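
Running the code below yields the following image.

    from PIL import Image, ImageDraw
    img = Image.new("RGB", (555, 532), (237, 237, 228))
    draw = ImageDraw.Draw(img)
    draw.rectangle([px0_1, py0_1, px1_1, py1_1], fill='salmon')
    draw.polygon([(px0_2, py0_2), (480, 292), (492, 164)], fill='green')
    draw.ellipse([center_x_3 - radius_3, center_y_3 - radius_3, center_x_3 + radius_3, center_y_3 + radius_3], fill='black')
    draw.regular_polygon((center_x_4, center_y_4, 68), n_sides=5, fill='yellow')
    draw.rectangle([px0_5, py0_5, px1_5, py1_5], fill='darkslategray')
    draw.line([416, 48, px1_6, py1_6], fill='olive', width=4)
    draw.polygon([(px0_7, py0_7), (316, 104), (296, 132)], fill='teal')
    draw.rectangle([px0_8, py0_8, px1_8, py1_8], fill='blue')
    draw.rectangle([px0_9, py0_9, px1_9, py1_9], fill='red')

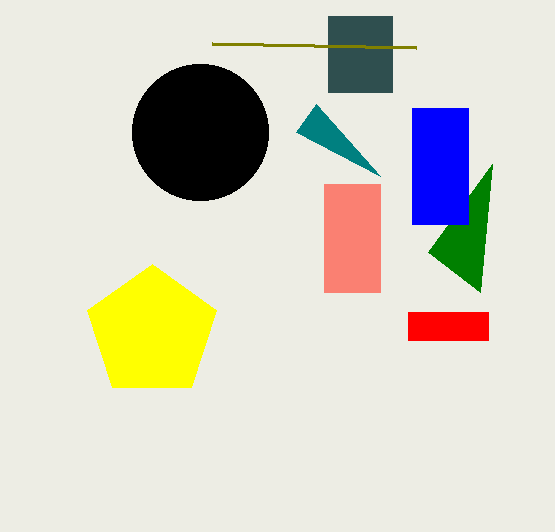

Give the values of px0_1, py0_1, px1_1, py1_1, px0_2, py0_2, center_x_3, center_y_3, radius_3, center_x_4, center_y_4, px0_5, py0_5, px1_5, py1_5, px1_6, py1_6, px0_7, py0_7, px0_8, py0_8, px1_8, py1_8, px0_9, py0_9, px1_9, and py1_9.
px0_1 = 324, py0_1 = 184, px1_1 = 380, py1_1 = 292, px0_2 = 428, py0_2 = 252, center_x_3 = 200, center_y_3 = 132, radius_3 = 68, center_x_4 = 152, center_y_4 = 332, px0_5 = 328, py0_5 = 16, px1_5 = 392, py1_5 = 92, px1_6 = 212, py1_6 = 44, px0_7 = 380, py0_7 = 176, px0_8 = 412, py0_8 = 108, px1_8 = 468, py1_8 = 224, px0_9 = 408, py0_9 = 312, px1_9 = 488, py1_9 = 340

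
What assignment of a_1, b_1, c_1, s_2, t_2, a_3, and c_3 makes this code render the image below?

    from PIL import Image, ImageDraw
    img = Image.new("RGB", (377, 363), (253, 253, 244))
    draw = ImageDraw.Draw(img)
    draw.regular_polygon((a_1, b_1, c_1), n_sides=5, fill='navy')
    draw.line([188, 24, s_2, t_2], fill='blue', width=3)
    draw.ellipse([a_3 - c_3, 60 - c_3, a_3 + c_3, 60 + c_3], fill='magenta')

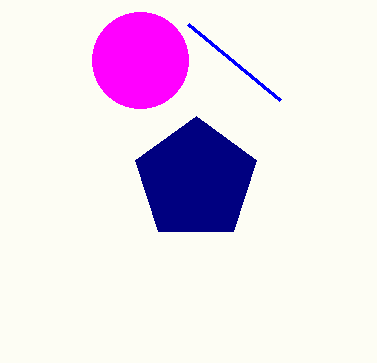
a_1 = 196, b_1 = 180, c_1 = 64, s_2 = 280, t_2 = 100, a_3 = 140, c_3 = 48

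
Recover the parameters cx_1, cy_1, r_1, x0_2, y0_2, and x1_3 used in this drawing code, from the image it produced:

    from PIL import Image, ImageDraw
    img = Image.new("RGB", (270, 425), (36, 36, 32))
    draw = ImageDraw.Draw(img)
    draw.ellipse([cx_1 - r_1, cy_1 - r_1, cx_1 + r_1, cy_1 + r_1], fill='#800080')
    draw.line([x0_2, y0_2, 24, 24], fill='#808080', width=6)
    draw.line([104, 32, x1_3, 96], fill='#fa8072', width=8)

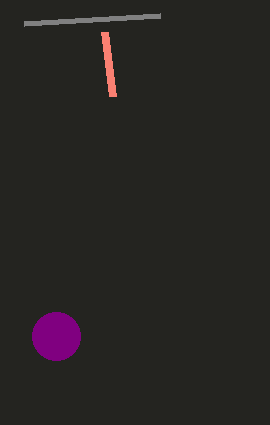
cx_1 = 56, cy_1 = 336, r_1 = 24, x0_2 = 160, y0_2 = 16, x1_3 = 112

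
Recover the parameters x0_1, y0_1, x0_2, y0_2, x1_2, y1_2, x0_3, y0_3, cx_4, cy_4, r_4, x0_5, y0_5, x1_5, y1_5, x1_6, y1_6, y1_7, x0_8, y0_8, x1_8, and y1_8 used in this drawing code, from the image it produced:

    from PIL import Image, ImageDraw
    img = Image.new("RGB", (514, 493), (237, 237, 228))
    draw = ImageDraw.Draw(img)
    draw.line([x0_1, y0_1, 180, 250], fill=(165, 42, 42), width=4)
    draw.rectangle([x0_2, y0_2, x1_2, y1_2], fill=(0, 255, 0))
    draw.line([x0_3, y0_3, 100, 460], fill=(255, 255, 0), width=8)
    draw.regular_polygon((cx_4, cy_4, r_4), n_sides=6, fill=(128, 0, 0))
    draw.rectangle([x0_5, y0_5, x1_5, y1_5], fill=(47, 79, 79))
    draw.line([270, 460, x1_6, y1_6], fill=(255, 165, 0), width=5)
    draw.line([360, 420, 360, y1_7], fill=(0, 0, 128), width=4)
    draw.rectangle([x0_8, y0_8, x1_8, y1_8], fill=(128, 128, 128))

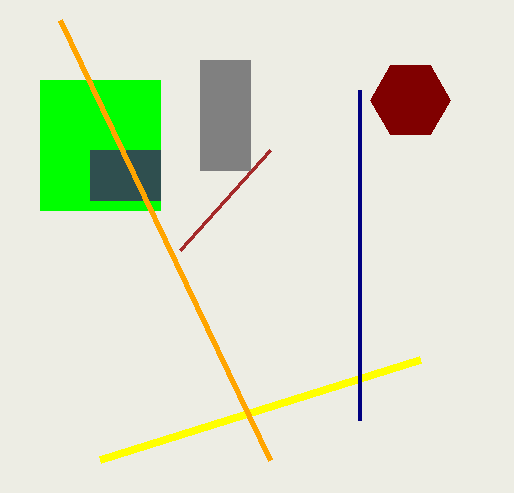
x0_1 = 270
y0_1 = 150
x0_2 = 40
y0_2 = 80
x1_2 = 160
y1_2 = 210
x0_3 = 420
y0_3 = 360
cx_4 = 410
cy_4 = 100
r_4 = 40
x0_5 = 90
y0_5 = 150
x1_5 = 160
y1_5 = 200
x1_6 = 60
y1_6 = 20
y1_7 = 90
x0_8 = 200
y0_8 = 60
x1_8 = 250
y1_8 = 170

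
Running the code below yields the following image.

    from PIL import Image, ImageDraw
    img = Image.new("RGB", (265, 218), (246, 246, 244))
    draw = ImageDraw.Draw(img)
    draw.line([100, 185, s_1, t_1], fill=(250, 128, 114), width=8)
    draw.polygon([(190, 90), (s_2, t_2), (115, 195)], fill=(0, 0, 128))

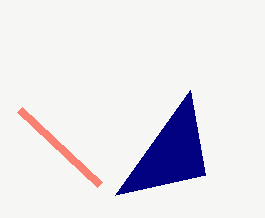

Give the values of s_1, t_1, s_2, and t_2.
s_1 = 20
t_1 = 110
s_2 = 205
t_2 = 175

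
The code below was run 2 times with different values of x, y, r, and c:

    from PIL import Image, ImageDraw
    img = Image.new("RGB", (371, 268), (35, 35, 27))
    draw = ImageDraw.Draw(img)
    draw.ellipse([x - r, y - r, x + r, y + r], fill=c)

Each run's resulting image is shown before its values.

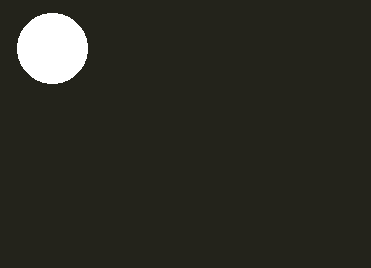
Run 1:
x = 52
y = 48
r = 35
c = 'white'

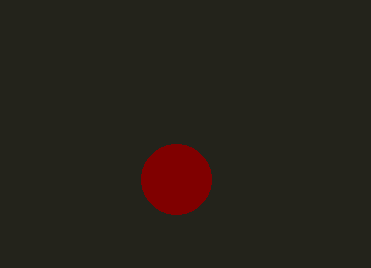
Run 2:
x = 176
y = 179
r = 35
c = 'maroon'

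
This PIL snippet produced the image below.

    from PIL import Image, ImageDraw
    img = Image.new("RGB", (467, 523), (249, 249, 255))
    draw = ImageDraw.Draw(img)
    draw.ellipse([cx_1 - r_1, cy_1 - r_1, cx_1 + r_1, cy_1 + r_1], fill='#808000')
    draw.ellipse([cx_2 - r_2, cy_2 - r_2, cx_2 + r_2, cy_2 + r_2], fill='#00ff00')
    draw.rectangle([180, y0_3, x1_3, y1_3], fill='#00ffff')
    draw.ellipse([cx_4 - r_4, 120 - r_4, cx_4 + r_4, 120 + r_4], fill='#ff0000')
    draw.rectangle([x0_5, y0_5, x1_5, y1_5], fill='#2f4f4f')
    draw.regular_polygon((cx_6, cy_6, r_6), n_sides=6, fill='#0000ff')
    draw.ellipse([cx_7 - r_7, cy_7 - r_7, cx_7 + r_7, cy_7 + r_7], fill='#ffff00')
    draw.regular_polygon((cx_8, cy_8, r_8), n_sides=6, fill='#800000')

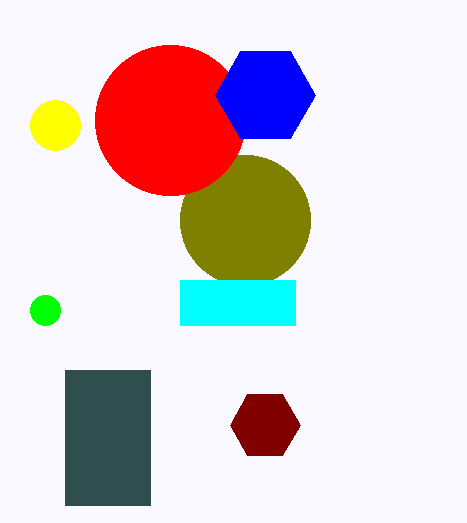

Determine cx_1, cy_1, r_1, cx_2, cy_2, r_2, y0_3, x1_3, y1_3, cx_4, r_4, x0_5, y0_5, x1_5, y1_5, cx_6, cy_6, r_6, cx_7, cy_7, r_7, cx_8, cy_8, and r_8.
cx_1 = 245, cy_1 = 220, r_1 = 65, cx_2 = 45, cy_2 = 310, r_2 = 15, y0_3 = 280, x1_3 = 295, y1_3 = 325, cx_4 = 170, r_4 = 75, x0_5 = 65, y0_5 = 370, x1_5 = 150, y1_5 = 505, cx_6 = 265, cy_6 = 95, r_6 = 50, cx_7 = 55, cy_7 = 125, r_7 = 25, cx_8 = 265, cy_8 = 425, r_8 = 35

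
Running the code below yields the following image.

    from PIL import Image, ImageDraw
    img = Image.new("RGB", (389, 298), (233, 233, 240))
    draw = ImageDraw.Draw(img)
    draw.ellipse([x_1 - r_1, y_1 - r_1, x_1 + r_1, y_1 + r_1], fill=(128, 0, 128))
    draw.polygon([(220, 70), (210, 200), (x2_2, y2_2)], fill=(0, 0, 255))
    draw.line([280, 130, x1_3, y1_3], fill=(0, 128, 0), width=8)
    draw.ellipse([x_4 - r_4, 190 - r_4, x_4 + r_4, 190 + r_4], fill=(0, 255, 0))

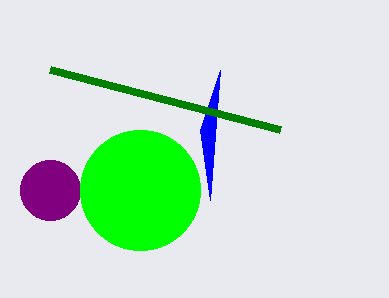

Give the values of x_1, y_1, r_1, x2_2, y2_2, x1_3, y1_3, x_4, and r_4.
x_1 = 50; y_1 = 190; r_1 = 30; x2_2 = 200; y2_2 = 130; x1_3 = 50; y1_3 = 70; x_4 = 140; r_4 = 60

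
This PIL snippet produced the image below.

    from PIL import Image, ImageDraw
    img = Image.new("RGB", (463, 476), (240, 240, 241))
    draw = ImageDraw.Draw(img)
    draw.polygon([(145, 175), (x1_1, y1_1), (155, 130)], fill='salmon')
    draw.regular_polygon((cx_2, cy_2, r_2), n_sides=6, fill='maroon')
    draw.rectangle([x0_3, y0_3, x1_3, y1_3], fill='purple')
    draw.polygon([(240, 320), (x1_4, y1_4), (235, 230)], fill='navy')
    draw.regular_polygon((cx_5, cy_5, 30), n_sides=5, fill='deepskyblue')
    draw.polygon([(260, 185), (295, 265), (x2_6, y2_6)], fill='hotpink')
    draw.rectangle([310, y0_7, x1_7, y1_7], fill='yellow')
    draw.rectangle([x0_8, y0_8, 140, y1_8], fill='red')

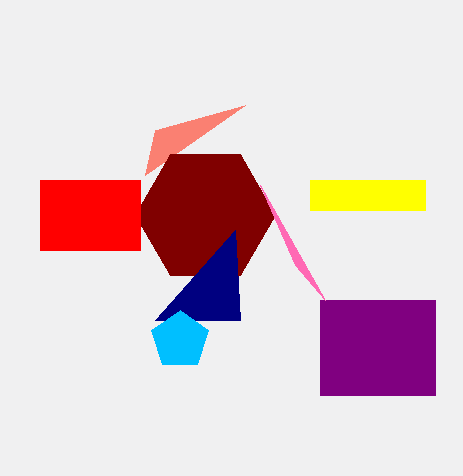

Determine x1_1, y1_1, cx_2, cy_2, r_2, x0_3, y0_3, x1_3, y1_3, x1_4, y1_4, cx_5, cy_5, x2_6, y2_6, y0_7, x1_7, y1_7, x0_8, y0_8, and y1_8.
x1_1 = 245; y1_1 = 105; cx_2 = 205; cy_2 = 215; r_2 = 70; x0_3 = 320; y0_3 = 300; x1_3 = 435; y1_3 = 395; x1_4 = 155; y1_4 = 320; cx_5 = 180; cy_5 = 340; x2_6 = 325; y2_6 = 300; y0_7 = 180; x1_7 = 425; y1_7 = 210; x0_8 = 40; y0_8 = 180; y1_8 = 250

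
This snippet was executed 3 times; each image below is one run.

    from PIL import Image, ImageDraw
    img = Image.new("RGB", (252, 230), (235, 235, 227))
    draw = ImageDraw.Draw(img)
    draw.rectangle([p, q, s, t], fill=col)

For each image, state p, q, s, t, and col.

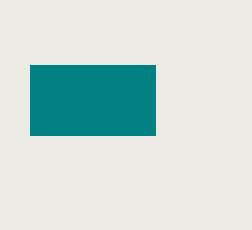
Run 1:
p = 30; q = 65; s = 155; t = 135; col = 'teal'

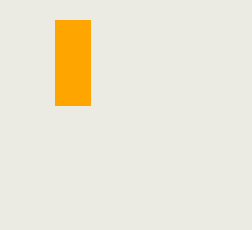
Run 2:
p = 55
q = 20
s = 90
t = 105
col = 'orange'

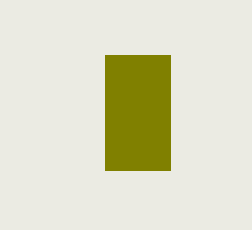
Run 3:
p = 105, q = 55, s = 170, t = 170, col = 'olive'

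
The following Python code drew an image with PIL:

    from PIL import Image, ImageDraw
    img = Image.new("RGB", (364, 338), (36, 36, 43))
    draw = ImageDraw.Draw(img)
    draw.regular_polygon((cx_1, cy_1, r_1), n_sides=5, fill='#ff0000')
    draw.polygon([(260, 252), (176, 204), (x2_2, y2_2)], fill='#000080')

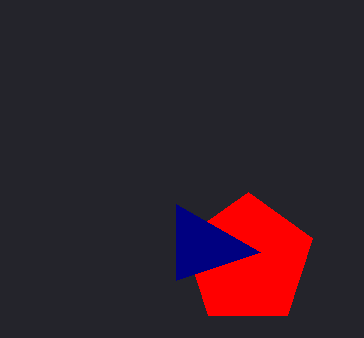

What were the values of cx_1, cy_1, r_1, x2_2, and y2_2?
cx_1 = 248; cy_1 = 260; r_1 = 68; x2_2 = 176; y2_2 = 280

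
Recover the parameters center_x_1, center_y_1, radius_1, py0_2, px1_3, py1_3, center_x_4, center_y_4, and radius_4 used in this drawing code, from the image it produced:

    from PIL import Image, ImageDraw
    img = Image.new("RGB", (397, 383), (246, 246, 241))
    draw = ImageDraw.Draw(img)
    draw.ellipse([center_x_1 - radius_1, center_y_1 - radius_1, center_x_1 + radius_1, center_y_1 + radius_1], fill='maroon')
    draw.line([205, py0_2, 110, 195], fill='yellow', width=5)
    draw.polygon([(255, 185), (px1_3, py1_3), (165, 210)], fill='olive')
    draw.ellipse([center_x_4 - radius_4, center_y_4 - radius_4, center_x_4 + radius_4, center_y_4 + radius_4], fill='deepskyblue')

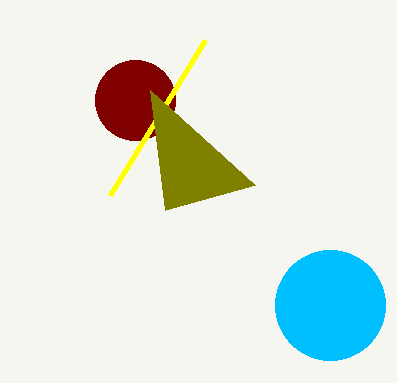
center_x_1 = 135, center_y_1 = 100, radius_1 = 40, py0_2 = 40, px1_3 = 150, py1_3 = 90, center_x_4 = 330, center_y_4 = 305, radius_4 = 55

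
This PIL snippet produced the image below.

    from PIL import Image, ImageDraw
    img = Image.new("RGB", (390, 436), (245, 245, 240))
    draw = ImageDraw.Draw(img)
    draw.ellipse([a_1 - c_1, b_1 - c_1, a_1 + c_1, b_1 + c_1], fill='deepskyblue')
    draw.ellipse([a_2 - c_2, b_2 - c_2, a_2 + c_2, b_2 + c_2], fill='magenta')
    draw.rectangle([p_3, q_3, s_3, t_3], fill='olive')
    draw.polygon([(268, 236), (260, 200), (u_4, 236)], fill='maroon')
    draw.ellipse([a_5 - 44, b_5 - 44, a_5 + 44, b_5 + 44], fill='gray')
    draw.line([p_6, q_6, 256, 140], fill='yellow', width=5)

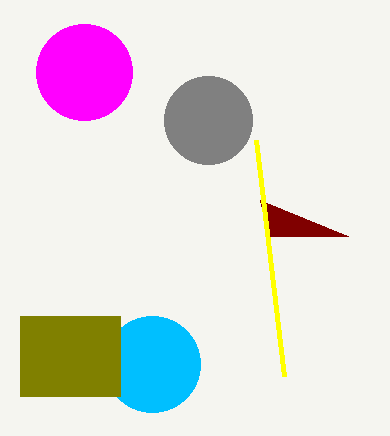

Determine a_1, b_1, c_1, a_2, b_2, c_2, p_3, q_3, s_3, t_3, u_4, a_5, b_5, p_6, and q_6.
a_1 = 152
b_1 = 364
c_1 = 48
a_2 = 84
b_2 = 72
c_2 = 48
p_3 = 20
q_3 = 316
s_3 = 120
t_3 = 396
u_4 = 348
a_5 = 208
b_5 = 120
p_6 = 284
q_6 = 376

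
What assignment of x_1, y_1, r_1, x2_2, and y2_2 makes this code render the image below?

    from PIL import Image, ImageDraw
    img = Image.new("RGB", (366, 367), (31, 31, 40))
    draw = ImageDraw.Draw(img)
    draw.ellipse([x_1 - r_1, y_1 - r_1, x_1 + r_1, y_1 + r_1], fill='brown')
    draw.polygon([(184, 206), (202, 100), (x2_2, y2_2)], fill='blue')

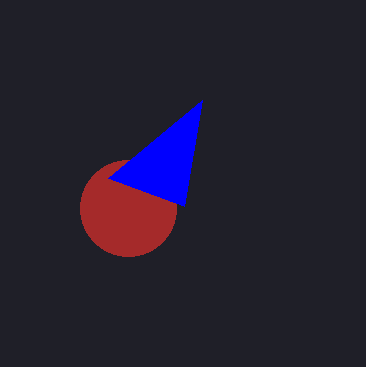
x_1 = 128; y_1 = 208; r_1 = 48; x2_2 = 108; y2_2 = 178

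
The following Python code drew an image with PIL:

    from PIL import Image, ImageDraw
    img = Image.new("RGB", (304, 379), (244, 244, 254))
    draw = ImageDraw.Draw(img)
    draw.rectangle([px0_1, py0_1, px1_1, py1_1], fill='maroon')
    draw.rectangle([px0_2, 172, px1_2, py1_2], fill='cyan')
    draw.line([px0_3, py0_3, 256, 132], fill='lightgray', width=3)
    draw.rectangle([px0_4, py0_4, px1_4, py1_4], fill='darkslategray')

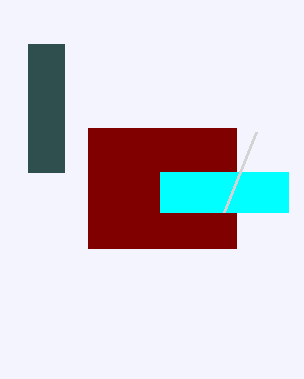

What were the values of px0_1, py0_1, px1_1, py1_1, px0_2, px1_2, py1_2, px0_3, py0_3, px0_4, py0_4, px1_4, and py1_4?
px0_1 = 88
py0_1 = 128
px1_1 = 236
py1_1 = 248
px0_2 = 160
px1_2 = 288
py1_2 = 212
px0_3 = 224
py0_3 = 212
px0_4 = 28
py0_4 = 44
px1_4 = 64
py1_4 = 172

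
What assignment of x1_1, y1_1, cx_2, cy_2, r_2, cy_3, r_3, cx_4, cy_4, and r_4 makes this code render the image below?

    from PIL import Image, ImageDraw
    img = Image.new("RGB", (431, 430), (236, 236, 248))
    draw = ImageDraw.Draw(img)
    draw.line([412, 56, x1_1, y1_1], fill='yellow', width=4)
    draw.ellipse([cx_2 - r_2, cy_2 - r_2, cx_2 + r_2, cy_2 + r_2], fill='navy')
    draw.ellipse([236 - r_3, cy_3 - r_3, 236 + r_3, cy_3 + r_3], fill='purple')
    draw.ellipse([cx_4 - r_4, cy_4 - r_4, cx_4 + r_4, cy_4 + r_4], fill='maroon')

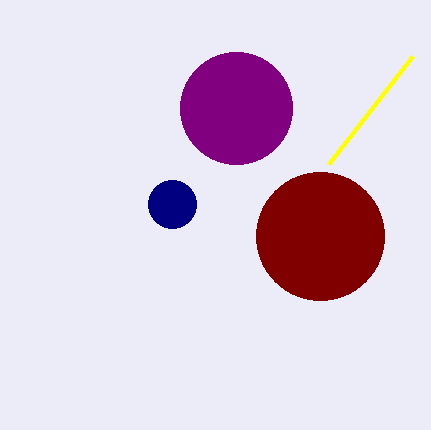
x1_1 = 328
y1_1 = 164
cx_2 = 172
cy_2 = 204
r_2 = 24
cy_3 = 108
r_3 = 56
cx_4 = 320
cy_4 = 236
r_4 = 64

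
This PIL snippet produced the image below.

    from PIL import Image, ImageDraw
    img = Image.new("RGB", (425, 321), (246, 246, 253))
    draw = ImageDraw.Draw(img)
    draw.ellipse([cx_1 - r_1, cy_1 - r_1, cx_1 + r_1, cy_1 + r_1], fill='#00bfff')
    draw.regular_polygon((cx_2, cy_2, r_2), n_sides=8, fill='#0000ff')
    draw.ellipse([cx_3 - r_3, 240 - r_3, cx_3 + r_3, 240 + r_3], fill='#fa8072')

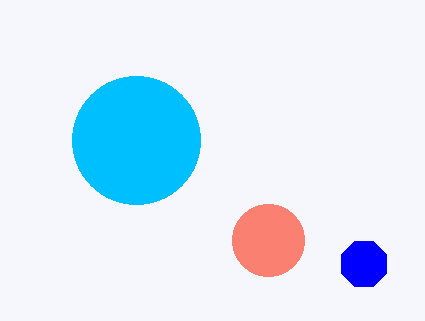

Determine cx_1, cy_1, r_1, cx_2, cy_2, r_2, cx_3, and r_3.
cx_1 = 136, cy_1 = 140, r_1 = 64, cx_2 = 364, cy_2 = 264, r_2 = 24, cx_3 = 268, r_3 = 36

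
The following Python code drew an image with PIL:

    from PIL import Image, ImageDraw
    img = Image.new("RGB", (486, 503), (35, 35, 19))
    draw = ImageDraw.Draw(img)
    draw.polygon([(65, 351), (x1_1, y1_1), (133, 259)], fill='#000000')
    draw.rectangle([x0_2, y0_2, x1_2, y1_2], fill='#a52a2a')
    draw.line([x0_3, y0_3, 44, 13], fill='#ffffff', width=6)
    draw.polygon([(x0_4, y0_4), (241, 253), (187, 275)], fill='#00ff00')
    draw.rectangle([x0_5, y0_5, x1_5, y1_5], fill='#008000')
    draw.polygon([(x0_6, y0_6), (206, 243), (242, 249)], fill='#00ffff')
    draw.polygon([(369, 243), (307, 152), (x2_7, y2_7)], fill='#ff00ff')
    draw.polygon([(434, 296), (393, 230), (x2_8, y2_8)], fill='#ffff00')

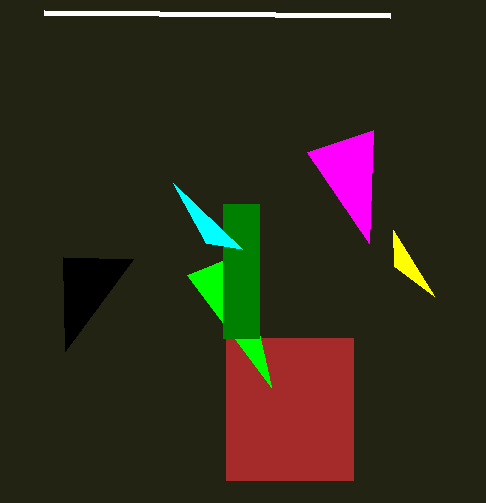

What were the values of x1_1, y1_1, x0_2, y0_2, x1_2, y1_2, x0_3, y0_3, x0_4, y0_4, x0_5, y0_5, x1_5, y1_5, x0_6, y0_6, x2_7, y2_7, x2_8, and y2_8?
x1_1 = 63
y1_1 = 257
x0_2 = 226
y0_2 = 338
x1_2 = 353
y1_2 = 480
x0_3 = 390
y0_3 = 16
x0_4 = 271
y0_4 = 387
x0_5 = 223
y0_5 = 204
x1_5 = 259
y1_5 = 338
x0_6 = 173
y0_6 = 183
x2_7 = 373
y2_7 = 130
x2_8 = 394
y2_8 = 266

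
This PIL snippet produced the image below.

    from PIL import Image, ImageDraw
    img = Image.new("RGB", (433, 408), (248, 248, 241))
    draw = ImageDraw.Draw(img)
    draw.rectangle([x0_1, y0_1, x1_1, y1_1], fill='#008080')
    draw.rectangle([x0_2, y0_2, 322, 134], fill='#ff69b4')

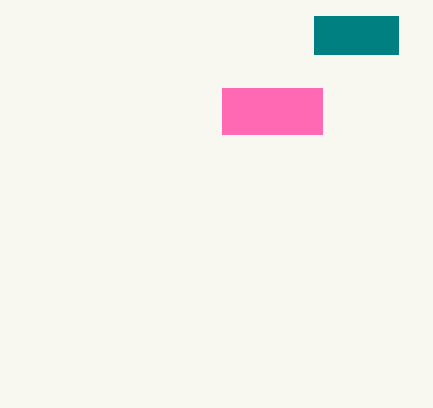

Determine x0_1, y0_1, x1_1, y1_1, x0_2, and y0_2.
x0_1 = 314
y0_1 = 16
x1_1 = 398
y1_1 = 54
x0_2 = 222
y0_2 = 88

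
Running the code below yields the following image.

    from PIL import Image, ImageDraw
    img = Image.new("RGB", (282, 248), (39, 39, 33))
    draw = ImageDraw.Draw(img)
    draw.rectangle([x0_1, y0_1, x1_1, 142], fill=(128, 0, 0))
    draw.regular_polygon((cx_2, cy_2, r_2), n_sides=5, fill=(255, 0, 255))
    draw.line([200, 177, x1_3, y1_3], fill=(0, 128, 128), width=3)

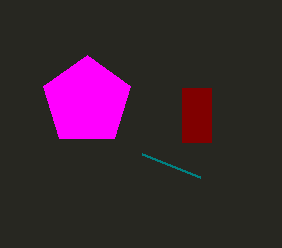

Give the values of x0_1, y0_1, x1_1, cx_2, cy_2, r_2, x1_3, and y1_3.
x0_1 = 182
y0_1 = 88
x1_1 = 211
cx_2 = 87
cy_2 = 101
r_2 = 46
x1_3 = 142
y1_3 = 154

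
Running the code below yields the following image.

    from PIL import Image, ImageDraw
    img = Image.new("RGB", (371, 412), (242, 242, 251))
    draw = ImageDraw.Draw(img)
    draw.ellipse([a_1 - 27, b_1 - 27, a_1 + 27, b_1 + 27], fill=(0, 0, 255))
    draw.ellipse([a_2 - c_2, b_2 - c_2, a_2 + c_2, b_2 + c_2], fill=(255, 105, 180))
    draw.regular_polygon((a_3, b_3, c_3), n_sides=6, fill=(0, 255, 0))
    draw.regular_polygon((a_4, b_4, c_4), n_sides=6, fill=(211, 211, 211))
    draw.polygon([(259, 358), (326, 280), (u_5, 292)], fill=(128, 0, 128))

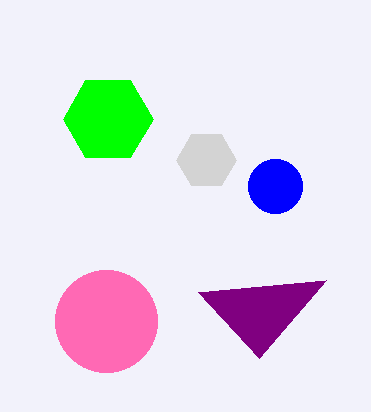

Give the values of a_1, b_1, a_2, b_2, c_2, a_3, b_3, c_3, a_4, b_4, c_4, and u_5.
a_1 = 275; b_1 = 186; a_2 = 106; b_2 = 321; c_2 = 51; a_3 = 108; b_3 = 119; c_3 = 45; a_4 = 206; b_4 = 160; c_4 = 30; u_5 = 198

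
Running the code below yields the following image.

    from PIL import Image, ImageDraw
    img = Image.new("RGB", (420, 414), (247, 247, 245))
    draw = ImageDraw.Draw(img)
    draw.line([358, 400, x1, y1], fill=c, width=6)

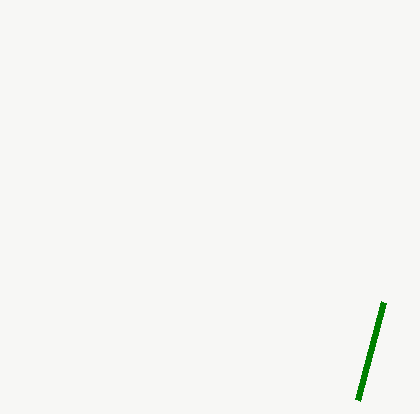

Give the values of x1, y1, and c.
x1 = 384; y1 = 302; c = 'green'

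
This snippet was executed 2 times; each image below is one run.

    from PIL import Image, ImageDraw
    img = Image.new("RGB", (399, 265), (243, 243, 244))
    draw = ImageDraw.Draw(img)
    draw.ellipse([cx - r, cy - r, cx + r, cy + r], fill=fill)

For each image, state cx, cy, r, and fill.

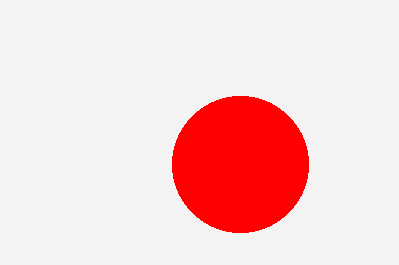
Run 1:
cx = 240
cy = 164
r = 68
fill = 'red'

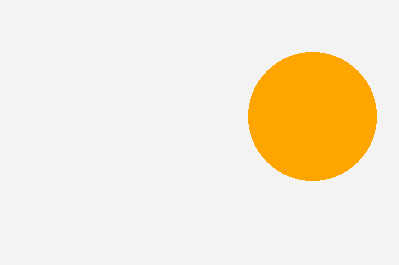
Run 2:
cx = 312
cy = 116
r = 64
fill = 'orange'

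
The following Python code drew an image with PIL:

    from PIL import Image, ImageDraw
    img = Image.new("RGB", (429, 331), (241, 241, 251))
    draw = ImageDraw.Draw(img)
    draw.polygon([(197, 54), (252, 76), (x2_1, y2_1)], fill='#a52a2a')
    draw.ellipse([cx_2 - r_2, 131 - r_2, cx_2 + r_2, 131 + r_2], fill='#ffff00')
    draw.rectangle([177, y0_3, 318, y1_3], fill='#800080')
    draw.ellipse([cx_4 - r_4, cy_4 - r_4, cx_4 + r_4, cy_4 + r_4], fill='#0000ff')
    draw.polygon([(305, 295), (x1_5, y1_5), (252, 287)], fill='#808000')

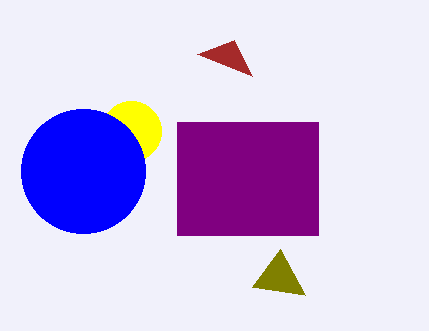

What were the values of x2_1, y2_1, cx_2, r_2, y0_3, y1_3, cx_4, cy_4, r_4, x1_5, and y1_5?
x2_1 = 234, y2_1 = 40, cx_2 = 131, r_2 = 30, y0_3 = 122, y1_3 = 235, cx_4 = 83, cy_4 = 171, r_4 = 62, x1_5 = 280, y1_5 = 249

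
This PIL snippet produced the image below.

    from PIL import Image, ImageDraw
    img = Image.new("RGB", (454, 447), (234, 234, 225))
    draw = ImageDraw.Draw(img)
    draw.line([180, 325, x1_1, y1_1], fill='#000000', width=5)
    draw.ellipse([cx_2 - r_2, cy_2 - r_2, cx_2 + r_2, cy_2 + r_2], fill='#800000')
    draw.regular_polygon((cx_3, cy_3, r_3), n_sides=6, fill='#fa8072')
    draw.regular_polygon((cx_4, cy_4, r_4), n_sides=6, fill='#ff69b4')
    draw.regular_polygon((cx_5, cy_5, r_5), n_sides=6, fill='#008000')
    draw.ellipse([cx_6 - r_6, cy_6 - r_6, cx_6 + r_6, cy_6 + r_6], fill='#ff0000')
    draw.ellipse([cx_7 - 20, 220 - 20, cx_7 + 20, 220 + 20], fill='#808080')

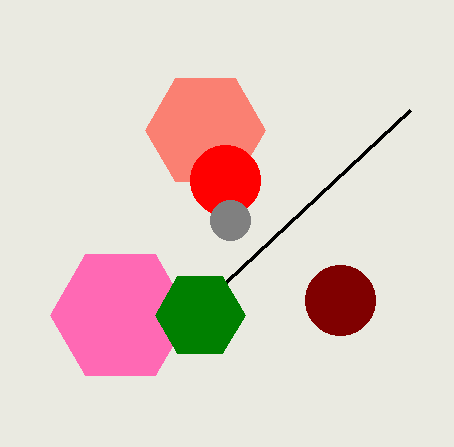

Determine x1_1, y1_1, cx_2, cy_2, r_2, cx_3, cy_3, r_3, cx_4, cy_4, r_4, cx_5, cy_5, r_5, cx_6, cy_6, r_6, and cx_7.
x1_1 = 410
y1_1 = 110
cx_2 = 340
cy_2 = 300
r_2 = 35
cx_3 = 205
cy_3 = 130
r_3 = 60
cx_4 = 120
cy_4 = 315
r_4 = 70
cx_5 = 200
cy_5 = 315
r_5 = 45
cx_6 = 225
cy_6 = 180
r_6 = 35
cx_7 = 230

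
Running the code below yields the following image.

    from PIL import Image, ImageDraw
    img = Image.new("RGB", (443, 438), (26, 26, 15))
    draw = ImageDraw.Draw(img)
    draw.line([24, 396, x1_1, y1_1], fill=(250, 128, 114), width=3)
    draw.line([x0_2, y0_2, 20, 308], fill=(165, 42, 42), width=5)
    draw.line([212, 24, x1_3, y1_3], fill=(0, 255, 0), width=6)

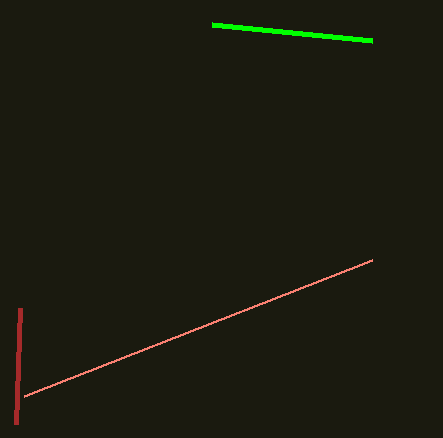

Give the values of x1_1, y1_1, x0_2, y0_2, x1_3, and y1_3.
x1_1 = 372, y1_1 = 260, x0_2 = 16, y0_2 = 424, x1_3 = 372, y1_3 = 40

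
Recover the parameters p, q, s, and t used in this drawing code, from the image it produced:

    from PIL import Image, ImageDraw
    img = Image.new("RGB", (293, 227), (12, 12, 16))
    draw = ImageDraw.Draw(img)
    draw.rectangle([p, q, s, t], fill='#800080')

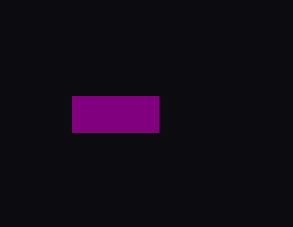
p = 72, q = 96, s = 158, t = 132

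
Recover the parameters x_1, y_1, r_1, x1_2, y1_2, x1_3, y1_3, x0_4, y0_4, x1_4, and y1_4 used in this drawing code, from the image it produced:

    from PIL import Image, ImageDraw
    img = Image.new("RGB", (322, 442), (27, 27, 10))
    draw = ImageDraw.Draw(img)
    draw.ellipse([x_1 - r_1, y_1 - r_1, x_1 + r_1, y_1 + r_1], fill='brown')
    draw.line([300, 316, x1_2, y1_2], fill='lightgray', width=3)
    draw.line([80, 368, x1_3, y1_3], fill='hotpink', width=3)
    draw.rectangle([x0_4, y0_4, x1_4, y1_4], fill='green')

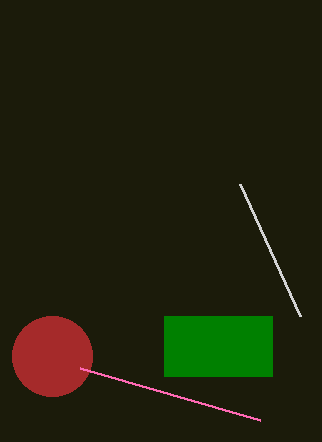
x_1 = 52; y_1 = 356; r_1 = 40; x1_2 = 240; y1_2 = 184; x1_3 = 260; y1_3 = 420; x0_4 = 164; y0_4 = 316; x1_4 = 272; y1_4 = 376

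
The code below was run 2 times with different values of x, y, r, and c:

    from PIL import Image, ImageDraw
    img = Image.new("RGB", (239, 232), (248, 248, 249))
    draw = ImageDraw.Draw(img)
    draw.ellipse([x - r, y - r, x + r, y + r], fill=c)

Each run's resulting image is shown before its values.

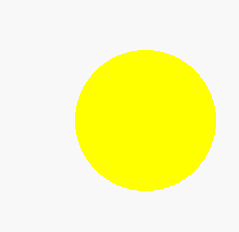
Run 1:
x = 145; y = 120; r = 70; c = 'yellow'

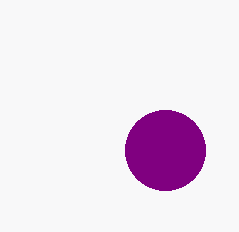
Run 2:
x = 165
y = 150
r = 40
c = 'purple'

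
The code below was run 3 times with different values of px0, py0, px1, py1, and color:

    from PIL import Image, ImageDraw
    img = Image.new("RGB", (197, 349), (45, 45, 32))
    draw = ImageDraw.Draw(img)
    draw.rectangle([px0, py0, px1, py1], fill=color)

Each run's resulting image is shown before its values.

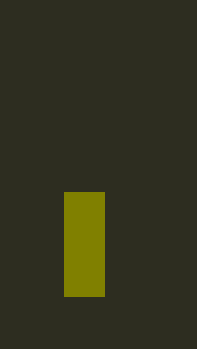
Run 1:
px0 = 64; py0 = 192; px1 = 104; py1 = 296; color = 'olive'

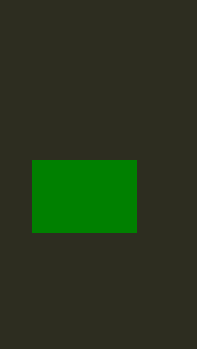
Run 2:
px0 = 32, py0 = 160, px1 = 136, py1 = 232, color = 'green'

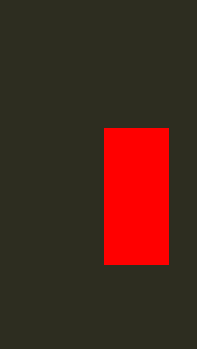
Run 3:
px0 = 104, py0 = 128, px1 = 168, py1 = 264, color = 'red'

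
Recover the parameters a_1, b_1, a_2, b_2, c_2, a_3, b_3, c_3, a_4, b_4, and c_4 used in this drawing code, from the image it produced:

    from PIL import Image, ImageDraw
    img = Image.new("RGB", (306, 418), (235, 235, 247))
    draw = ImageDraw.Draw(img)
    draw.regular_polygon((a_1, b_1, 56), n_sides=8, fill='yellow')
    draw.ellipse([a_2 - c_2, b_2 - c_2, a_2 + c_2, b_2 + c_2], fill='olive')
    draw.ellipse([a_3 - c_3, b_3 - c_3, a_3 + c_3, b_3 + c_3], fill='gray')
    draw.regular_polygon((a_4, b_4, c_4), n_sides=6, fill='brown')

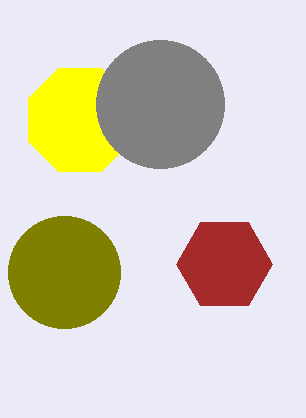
a_1 = 80
b_1 = 120
a_2 = 64
b_2 = 272
c_2 = 56
a_3 = 160
b_3 = 104
c_3 = 64
a_4 = 224
b_4 = 264
c_4 = 48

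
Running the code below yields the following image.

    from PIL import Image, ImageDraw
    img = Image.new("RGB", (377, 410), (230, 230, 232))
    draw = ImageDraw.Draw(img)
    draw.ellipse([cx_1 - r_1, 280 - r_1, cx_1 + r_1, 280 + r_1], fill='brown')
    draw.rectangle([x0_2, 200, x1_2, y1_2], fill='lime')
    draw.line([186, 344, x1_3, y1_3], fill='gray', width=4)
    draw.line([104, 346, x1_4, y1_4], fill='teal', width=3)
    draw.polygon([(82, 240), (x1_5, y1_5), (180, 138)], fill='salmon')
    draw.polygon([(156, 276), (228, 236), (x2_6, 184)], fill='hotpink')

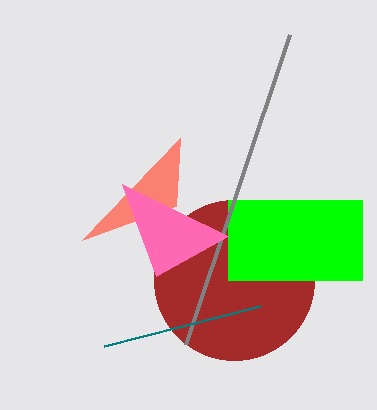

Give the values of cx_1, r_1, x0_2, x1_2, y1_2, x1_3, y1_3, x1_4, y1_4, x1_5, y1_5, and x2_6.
cx_1 = 234, r_1 = 80, x0_2 = 228, x1_2 = 362, y1_2 = 280, x1_3 = 290, y1_3 = 34, x1_4 = 260, y1_4 = 306, x1_5 = 176, y1_5 = 206, x2_6 = 122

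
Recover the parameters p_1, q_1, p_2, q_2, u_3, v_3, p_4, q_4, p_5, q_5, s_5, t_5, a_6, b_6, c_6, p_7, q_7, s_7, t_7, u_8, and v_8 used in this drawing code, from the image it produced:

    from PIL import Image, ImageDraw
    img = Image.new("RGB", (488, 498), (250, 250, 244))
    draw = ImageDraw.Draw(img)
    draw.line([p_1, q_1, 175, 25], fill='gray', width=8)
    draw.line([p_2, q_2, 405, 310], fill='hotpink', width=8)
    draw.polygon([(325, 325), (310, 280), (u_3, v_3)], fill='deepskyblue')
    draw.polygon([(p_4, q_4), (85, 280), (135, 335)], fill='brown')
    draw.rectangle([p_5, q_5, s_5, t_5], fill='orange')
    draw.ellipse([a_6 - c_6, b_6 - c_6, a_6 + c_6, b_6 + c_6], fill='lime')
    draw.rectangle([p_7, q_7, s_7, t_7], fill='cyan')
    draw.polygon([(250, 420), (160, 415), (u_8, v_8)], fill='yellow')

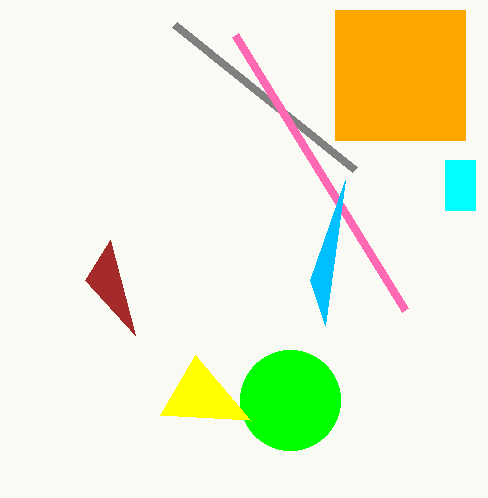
p_1 = 355, q_1 = 170, p_2 = 235, q_2 = 35, u_3 = 345, v_3 = 180, p_4 = 110, q_4 = 240, p_5 = 335, q_5 = 10, s_5 = 465, t_5 = 140, a_6 = 290, b_6 = 400, c_6 = 50, p_7 = 445, q_7 = 160, s_7 = 475, t_7 = 210, u_8 = 195, v_8 = 355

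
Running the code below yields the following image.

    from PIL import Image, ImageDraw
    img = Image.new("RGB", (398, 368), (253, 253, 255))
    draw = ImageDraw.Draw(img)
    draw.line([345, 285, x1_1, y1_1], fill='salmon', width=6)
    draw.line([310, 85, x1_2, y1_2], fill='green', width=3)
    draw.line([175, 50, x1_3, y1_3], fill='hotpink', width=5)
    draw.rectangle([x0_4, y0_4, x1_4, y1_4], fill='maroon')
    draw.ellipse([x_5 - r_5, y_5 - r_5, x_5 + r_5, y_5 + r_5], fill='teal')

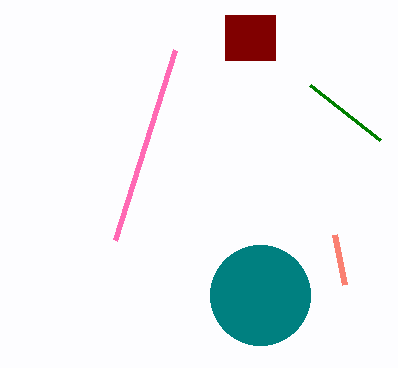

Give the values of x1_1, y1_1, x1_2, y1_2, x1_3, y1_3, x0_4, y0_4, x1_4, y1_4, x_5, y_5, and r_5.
x1_1 = 335, y1_1 = 235, x1_2 = 380, y1_2 = 140, x1_3 = 115, y1_3 = 240, x0_4 = 225, y0_4 = 15, x1_4 = 275, y1_4 = 60, x_5 = 260, y_5 = 295, r_5 = 50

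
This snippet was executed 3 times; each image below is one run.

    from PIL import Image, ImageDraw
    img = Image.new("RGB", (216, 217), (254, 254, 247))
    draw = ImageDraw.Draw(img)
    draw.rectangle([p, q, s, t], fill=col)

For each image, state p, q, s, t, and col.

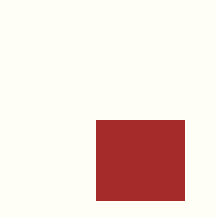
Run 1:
p = 96; q = 120; s = 184; t = 200; col = 'brown'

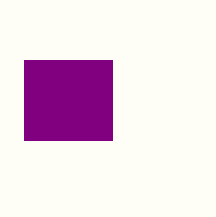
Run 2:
p = 24
q = 60
s = 112
t = 140
col = 'purple'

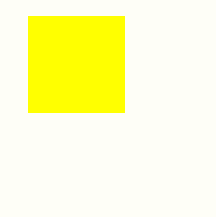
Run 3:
p = 28, q = 16, s = 124, t = 112, col = 'yellow'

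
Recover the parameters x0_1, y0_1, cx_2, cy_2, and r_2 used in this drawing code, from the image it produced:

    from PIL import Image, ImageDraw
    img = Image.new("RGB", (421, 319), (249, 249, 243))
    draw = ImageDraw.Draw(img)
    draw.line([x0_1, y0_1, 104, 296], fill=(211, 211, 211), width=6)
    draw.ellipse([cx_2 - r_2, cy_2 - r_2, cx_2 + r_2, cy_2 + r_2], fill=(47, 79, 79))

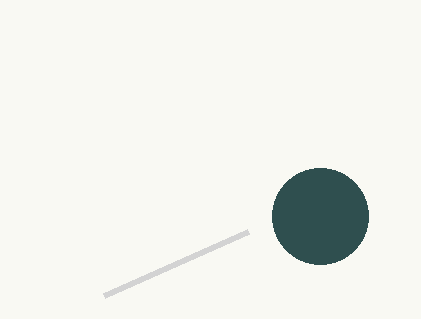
x0_1 = 248, y0_1 = 232, cx_2 = 320, cy_2 = 216, r_2 = 48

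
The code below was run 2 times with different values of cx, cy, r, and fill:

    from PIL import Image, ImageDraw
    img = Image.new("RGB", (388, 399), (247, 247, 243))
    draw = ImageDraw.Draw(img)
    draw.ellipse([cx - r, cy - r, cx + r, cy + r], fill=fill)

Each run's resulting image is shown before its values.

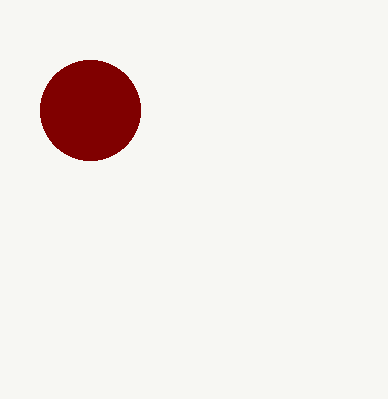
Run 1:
cx = 90, cy = 110, r = 50, fill = 'maroon'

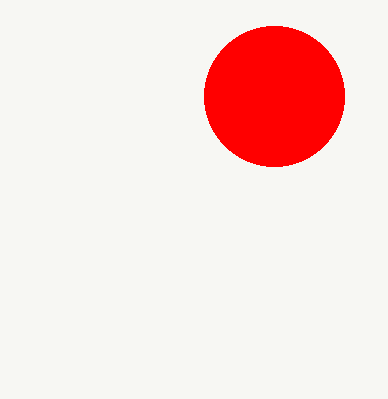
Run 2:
cx = 274, cy = 96, r = 70, fill = 'red'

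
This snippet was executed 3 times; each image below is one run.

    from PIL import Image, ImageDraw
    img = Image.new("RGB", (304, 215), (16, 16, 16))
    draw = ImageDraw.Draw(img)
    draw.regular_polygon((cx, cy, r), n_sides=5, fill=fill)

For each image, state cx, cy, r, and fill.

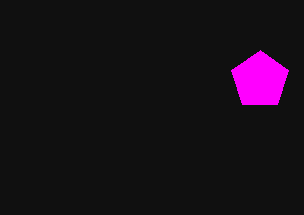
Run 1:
cx = 260, cy = 80, r = 30, fill = 'magenta'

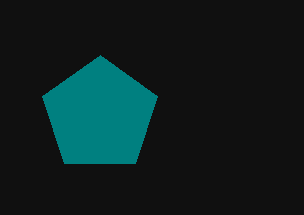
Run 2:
cx = 100, cy = 115, r = 60, fill = 'teal'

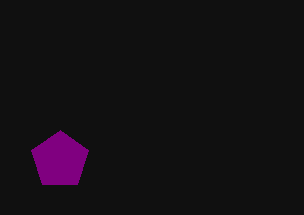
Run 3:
cx = 60; cy = 160; r = 30; fill = 'purple'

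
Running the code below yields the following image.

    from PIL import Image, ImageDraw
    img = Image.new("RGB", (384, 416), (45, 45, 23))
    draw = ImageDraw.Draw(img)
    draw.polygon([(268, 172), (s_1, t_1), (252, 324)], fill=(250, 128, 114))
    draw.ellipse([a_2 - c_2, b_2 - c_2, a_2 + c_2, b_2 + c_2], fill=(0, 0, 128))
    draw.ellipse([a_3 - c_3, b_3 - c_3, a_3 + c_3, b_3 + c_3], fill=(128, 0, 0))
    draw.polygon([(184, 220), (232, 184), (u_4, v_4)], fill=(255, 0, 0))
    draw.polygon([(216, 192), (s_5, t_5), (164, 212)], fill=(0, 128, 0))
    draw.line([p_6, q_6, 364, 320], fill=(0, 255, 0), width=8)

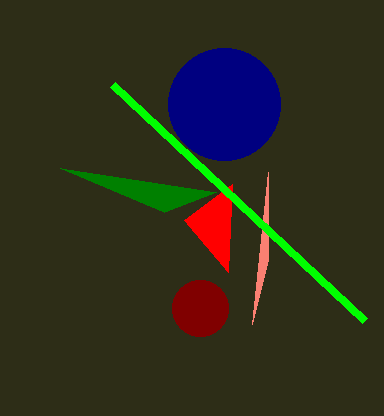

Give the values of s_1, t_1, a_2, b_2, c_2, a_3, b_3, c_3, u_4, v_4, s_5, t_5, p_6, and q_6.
s_1 = 268; t_1 = 260; a_2 = 224; b_2 = 104; c_2 = 56; a_3 = 200; b_3 = 308; c_3 = 28; u_4 = 228; v_4 = 272; s_5 = 60; t_5 = 168; p_6 = 112; q_6 = 84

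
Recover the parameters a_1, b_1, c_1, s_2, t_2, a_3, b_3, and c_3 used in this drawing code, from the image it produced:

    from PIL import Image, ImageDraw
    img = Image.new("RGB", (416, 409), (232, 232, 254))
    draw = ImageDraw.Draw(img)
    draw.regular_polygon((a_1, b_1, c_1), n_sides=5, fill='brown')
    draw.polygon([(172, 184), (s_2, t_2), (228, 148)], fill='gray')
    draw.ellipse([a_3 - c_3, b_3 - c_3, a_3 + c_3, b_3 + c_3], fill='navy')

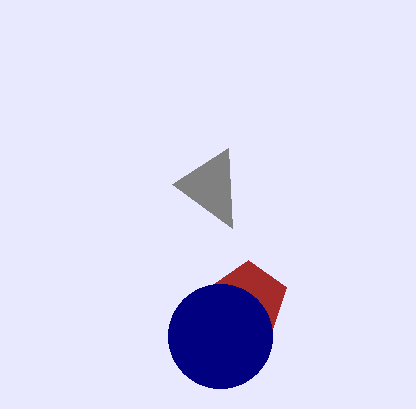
a_1 = 248; b_1 = 300; c_1 = 40; s_2 = 232; t_2 = 228; a_3 = 220; b_3 = 336; c_3 = 52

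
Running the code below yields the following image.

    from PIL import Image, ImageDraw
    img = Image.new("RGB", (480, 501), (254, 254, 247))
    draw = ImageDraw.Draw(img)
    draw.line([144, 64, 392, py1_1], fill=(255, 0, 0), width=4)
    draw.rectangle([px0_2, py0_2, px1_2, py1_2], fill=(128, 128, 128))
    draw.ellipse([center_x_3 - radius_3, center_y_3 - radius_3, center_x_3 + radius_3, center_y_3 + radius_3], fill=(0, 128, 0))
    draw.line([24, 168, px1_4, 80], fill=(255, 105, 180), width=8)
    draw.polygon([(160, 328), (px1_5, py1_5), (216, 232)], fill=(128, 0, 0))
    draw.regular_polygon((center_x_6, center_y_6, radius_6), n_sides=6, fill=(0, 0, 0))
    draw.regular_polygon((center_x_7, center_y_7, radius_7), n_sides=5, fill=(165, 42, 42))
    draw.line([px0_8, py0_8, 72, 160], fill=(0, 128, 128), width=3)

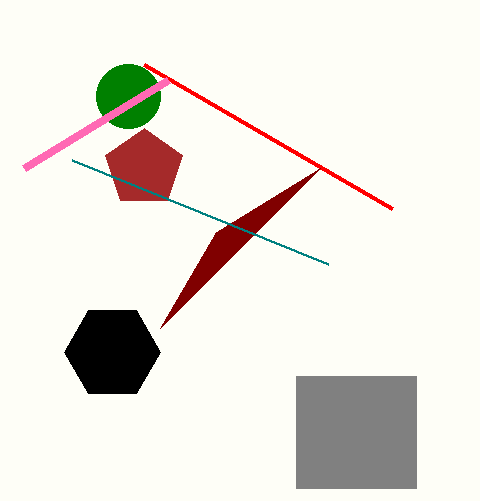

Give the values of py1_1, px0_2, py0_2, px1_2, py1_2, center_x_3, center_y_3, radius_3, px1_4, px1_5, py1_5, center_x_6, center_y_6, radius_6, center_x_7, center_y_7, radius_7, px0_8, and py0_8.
py1_1 = 208
px0_2 = 296
py0_2 = 376
px1_2 = 416
py1_2 = 488
center_x_3 = 128
center_y_3 = 96
radius_3 = 32
px1_4 = 168
px1_5 = 320
py1_5 = 168
center_x_6 = 112
center_y_6 = 352
radius_6 = 48
center_x_7 = 144
center_y_7 = 168
radius_7 = 40
px0_8 = 328
py0_8 = 264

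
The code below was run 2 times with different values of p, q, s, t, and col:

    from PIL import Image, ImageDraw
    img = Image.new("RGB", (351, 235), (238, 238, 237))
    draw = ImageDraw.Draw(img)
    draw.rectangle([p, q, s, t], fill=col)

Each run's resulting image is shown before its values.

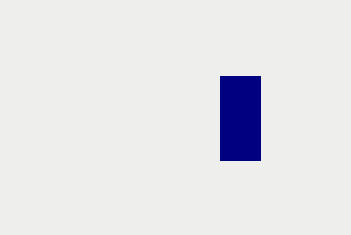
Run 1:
p = 220
q = 76
s = 260
t = 160
col = 'navy'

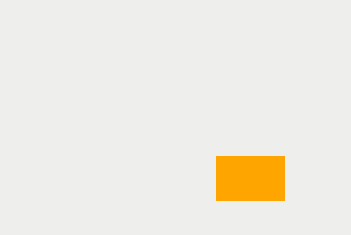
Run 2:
p = 216, q = 156, s = 284, t = 200, col = 'orange'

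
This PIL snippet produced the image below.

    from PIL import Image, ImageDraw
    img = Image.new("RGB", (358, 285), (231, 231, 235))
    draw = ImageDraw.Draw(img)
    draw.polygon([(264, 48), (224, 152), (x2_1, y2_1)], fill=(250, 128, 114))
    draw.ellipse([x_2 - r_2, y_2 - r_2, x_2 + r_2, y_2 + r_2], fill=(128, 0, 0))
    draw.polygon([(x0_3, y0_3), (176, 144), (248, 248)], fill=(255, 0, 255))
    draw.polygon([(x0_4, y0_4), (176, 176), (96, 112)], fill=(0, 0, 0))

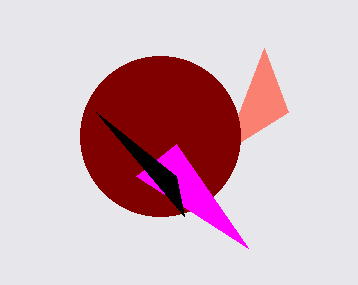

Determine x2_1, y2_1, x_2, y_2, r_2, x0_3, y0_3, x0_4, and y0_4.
x2_1 = 288, y2_1 = 112, x_2 = 160, y_2 = 136, r_2 = 80, x0_3 = 136, y0_3 = 176, x0_4 = 184, y0_4 = 216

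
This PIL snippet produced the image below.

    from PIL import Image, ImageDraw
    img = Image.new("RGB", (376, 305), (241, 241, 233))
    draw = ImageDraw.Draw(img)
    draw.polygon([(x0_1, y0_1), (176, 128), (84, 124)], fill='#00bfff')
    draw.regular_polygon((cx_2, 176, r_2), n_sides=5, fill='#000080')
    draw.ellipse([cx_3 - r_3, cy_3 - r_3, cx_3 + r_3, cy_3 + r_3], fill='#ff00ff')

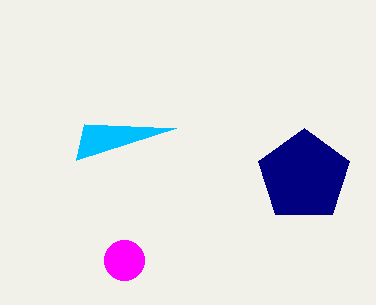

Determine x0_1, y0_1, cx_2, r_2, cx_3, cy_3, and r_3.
x0_1 = 76, y0_1 = 160, cx_2 = 304, r_2 = 48, cx_3 = 124, cy_3 = 260, r_3 = 20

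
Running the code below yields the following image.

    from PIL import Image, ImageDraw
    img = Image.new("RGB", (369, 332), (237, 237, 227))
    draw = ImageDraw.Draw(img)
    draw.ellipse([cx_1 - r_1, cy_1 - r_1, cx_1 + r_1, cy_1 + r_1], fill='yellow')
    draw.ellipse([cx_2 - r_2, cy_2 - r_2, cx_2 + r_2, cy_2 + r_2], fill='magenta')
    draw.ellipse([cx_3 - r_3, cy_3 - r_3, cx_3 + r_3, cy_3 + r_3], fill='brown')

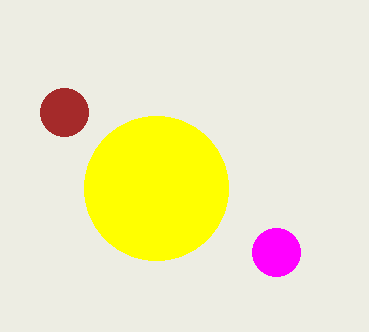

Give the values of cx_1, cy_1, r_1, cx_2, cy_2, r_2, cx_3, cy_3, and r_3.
cx_1 = 156
cy_1 = 188
r_1 = 72
cx_2 = 276
cy_2 = 252
r_2 = 24
cx_3 = 64
cy_3 = 112
r_3 = 24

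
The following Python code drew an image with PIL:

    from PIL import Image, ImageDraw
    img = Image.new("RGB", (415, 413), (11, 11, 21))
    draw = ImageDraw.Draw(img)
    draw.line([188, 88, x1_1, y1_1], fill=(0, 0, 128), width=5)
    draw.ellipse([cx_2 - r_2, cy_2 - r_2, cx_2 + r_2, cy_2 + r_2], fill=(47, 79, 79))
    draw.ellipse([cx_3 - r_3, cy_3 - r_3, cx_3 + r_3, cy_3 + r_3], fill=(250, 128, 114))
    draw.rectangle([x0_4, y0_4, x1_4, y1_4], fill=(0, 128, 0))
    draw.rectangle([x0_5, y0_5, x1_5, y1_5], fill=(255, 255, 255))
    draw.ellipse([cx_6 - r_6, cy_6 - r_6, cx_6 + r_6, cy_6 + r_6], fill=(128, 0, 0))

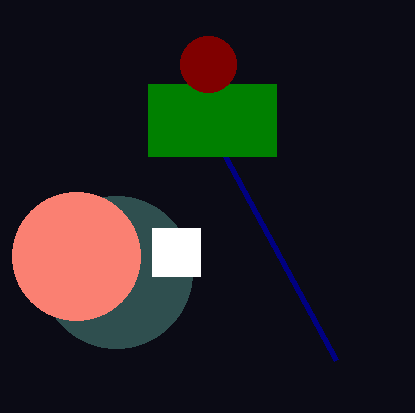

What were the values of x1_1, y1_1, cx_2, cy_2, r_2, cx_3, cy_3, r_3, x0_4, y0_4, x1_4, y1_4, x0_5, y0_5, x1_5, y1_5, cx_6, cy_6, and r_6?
x1_1 = 336; y1_1 = 360; cx_2 = 116; cy_2 = 272; r_2 = 76; cx_3 = 76; cy_3 = 256; r_3 = 64; x0_4 = 148; y0_4 = 84; x1_4 = 276; y1_4 = 156; x0_5 = 152; y0_5 = 228; x1_5 = 200; y1_5 = 276; cx_6 = 208; cy_6 = 64; r_6 = 28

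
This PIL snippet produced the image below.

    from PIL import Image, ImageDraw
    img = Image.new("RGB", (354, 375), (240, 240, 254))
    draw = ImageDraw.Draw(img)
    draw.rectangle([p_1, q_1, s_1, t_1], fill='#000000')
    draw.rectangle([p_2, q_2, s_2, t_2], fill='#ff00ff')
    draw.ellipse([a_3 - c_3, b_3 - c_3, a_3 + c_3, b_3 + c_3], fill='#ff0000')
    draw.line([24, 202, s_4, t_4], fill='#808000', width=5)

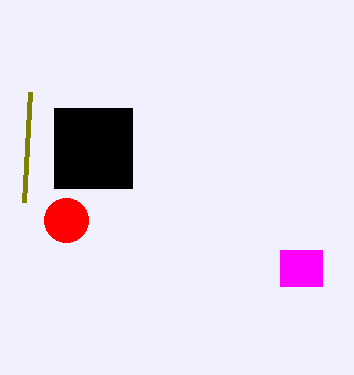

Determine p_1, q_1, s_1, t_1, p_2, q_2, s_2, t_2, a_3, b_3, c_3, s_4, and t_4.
p_1 = 54; q_1 = 108; s_1 = 132; t_1 = 188; p_2 = 280; q_2 = 250; s_2 = 322; t_2 = 286; a_3 = 66; b_3 = 220; c_3 = 22; s_4 = 30; t_4 = 92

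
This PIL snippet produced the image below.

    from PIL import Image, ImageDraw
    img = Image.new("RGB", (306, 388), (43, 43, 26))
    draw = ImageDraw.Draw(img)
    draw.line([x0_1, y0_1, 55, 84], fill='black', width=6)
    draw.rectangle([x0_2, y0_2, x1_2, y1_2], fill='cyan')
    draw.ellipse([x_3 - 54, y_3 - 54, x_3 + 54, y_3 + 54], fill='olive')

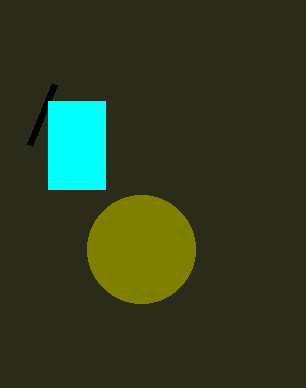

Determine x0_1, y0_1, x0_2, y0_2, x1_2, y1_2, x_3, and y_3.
x0_1 = 30
y0_1 = 145
x0_2 = 48
y0_2 = 101
x1_2 = 105
y1_2 = 189
x_3 = 141
y_3 = 249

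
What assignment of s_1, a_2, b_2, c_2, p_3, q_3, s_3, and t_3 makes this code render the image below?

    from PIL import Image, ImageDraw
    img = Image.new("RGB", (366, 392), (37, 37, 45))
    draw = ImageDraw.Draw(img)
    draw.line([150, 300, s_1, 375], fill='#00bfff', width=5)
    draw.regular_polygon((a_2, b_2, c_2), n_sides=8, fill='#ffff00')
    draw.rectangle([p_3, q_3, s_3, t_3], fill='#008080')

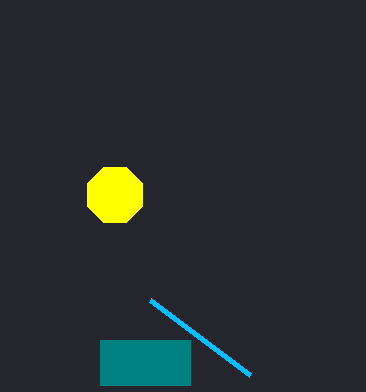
s_1 = 250
a_2 = 115
b_2 = 195
c_2 = 30
p_3 = 100
q_3 = 340
s_3 = 190
t_3 = 385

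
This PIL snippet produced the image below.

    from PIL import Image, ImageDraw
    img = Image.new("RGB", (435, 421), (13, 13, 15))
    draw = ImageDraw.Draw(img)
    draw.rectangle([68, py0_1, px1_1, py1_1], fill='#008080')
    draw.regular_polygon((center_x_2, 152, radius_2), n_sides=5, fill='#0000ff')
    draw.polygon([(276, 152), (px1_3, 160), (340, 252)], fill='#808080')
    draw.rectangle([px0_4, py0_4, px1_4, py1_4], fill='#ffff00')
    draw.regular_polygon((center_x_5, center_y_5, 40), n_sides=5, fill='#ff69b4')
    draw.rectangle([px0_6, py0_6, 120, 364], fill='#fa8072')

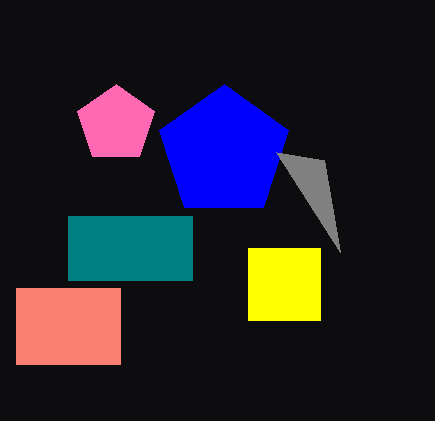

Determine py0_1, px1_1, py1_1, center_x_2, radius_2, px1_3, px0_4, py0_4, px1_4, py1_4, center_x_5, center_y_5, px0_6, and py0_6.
py0_1 = 216; px1_1 = 192; py1_1 = 280; center_x_2 = 224; radius_2 = 68; px1_3 = 324; px0_4 = 248; py0_4 = 248; px1_4 = 320; py1_4 = 320; center_x_5 = 116; center_y_5 = 124; px0_6 = 16; py0_6 = 288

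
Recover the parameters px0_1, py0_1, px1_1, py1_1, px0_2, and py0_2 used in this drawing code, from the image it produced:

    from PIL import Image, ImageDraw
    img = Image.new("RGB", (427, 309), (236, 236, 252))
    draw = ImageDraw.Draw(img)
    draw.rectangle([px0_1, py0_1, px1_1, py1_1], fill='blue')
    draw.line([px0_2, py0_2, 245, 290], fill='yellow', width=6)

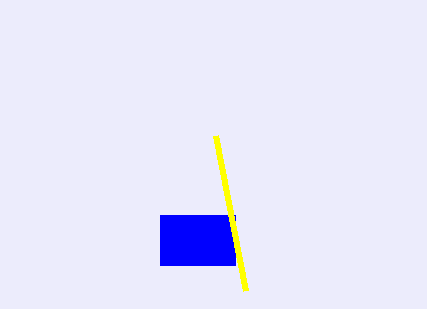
px0_1 = 160; py0_1 = 215; px1_1 = 235; py1_1 = 265; px0_2 = 215; py0_2 = 135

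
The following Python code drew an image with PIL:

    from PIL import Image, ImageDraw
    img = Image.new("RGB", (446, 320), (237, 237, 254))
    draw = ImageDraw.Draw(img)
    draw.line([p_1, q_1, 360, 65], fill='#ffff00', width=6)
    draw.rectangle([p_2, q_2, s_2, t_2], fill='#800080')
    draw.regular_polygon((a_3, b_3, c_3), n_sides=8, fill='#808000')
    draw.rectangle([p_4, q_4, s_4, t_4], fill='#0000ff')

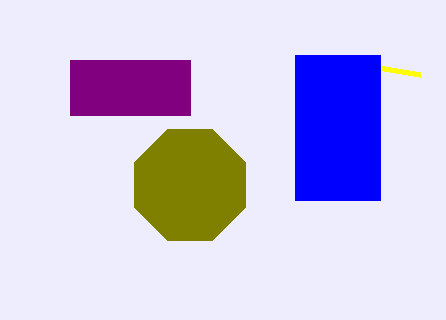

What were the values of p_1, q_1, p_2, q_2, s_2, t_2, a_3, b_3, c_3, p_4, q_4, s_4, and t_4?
p_1 = 420; q_1 = 75; p_2 = 70; q_2 = 60; s_2 = 190; t_2 = 115; a_3 = 190; b_3 = 185; c_3 = 60; p_4 = 295; q_4 = 55; s_4 = 380; t_4 = 200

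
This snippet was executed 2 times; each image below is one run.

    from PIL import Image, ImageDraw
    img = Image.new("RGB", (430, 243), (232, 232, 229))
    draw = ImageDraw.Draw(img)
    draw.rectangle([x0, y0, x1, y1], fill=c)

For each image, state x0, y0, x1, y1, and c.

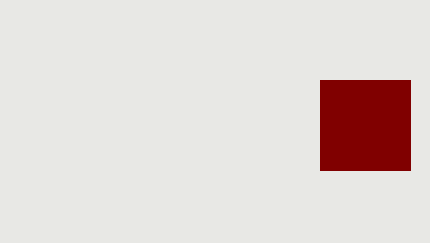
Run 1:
x0 = 320
y0 = 80
x1 = 410
y1 = 170
c = 'maroon'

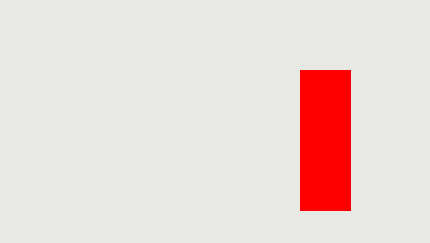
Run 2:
x0 = 300; y0 = 70; x1 = 350; y1 = 210; c = 'red'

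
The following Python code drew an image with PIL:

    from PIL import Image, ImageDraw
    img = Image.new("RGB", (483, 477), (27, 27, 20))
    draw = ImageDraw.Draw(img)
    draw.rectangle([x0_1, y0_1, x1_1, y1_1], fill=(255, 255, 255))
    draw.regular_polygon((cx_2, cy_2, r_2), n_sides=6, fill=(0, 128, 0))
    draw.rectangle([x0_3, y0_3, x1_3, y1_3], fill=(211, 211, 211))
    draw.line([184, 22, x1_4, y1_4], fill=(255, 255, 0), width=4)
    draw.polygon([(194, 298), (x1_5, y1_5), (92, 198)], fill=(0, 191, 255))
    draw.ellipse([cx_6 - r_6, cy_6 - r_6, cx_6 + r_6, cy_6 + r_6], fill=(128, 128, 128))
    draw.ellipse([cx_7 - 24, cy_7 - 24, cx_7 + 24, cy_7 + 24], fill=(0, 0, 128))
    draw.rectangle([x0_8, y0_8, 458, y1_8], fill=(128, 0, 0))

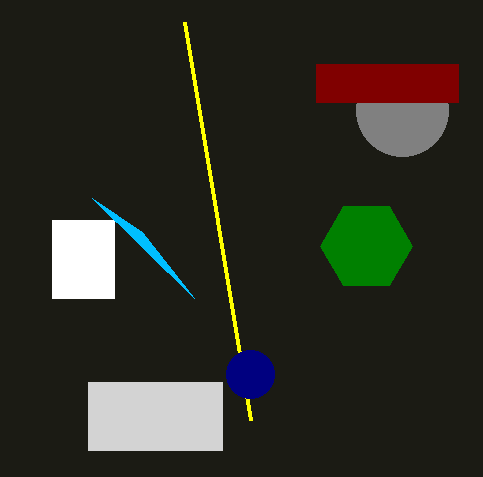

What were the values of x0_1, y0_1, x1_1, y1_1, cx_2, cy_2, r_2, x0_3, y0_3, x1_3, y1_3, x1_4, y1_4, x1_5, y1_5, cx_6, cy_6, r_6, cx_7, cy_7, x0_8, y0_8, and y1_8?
x0_1 = 52; y0_1 = 220; x1_1 = 114; y1_1 = 298; cx_2 = 366; cy_2 = 246; r_2 = 46; x0_3 = 88; y0_3 = 382; x1_3 = 222; y1_3 = 450; x1_4 = 250; y1_4 = 420; x1_5 = 142; y1_5 = 232; cx_6 = 402; cy_6 = 110; r_6 = 46; cx_7 = 250; cy_7 = 374; x0_8 = 316; y0_8 = 64; y1_8 = 102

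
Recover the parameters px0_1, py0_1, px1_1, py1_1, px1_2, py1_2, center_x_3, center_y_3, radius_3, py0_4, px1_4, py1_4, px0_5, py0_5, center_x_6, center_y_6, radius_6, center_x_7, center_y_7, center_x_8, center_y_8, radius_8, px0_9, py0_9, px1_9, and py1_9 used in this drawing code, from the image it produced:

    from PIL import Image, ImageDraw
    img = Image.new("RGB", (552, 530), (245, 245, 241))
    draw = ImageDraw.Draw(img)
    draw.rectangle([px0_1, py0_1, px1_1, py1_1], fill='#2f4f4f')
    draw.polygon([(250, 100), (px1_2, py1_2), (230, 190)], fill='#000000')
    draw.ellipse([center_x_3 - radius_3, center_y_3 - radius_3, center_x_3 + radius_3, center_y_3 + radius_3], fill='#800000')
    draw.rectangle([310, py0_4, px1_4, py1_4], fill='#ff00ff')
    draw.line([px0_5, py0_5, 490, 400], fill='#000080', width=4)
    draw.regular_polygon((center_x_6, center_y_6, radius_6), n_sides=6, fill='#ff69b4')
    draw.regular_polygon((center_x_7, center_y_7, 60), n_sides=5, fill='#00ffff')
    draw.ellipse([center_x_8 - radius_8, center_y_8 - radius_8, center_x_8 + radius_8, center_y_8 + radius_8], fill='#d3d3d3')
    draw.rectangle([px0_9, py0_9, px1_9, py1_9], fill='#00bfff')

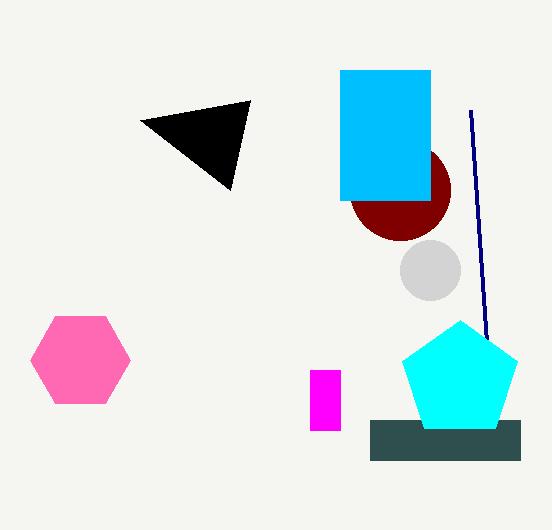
px0_1 = 370; py0_1 = 420; px1_1 = 520; py1_1 = 460; px1_2 = 140; py1_2 = 120; center_x_3 = 400; center_y_3 = 190; radius_3 = 50; py0_4 = 370; px1_4 = 340; py1_4 = 430; px0_5 = 470; py0_5 = 110; center_x_6 = 80; center_y_6 = 360; radius_6 = 50; center_x_7 = 460; center_y_7 = 380; center_x_8 = 430; center_y_8 = 270; radius_8 = 30; px0_9 = 340; py0_9 = 70; px1_9 = 430; py1_9 = 200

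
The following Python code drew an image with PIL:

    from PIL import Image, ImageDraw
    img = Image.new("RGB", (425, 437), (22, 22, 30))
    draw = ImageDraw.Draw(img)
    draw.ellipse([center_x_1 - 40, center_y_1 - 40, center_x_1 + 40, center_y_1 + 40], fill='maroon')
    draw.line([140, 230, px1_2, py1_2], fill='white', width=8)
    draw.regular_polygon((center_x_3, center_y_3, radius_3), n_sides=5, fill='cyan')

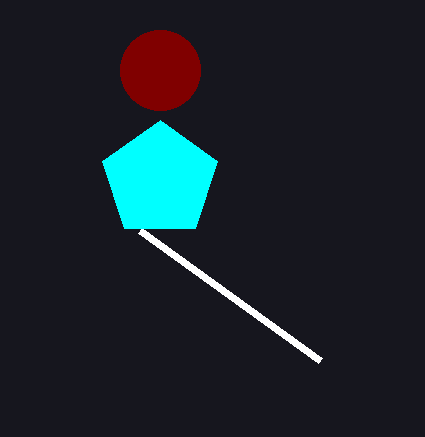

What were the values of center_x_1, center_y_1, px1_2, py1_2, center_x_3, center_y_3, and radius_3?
center_x_1 = 160
center_y_1 = 70
px1_2 = 320
py1_2 = 360
center_x_3 = 160
center_y_3 = 180
radius_3 = 60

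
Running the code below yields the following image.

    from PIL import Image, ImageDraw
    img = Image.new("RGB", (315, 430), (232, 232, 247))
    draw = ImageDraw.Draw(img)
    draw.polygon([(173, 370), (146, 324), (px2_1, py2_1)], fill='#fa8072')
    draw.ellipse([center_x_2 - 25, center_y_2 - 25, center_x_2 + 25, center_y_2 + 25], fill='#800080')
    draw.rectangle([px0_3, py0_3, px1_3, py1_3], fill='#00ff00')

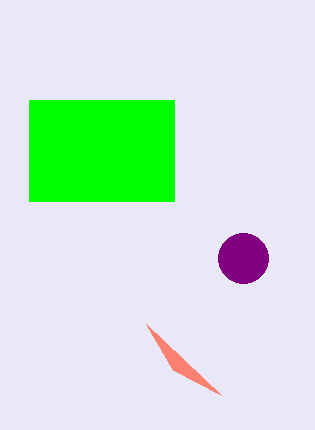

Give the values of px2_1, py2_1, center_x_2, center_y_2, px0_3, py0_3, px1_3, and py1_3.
px2_1 = 221
py2_1 = 395
center_x_2 = 243
center_y_2 = 258
px0_3 = 29
py0_3 = 100
px1_3 = 174
py1_3 = 201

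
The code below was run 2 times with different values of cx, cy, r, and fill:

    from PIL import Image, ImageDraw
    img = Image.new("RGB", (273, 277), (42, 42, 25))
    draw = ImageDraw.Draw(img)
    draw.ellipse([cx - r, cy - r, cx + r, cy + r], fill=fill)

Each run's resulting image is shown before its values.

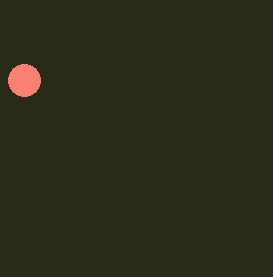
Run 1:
cx = 24, cy = 80, r = 16, fill = 'salmon'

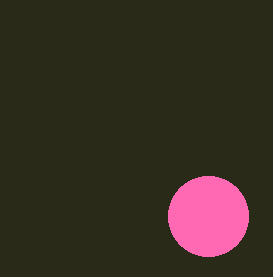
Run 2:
cx = 208, cy = 216, r = 40, fill = 'hotpink'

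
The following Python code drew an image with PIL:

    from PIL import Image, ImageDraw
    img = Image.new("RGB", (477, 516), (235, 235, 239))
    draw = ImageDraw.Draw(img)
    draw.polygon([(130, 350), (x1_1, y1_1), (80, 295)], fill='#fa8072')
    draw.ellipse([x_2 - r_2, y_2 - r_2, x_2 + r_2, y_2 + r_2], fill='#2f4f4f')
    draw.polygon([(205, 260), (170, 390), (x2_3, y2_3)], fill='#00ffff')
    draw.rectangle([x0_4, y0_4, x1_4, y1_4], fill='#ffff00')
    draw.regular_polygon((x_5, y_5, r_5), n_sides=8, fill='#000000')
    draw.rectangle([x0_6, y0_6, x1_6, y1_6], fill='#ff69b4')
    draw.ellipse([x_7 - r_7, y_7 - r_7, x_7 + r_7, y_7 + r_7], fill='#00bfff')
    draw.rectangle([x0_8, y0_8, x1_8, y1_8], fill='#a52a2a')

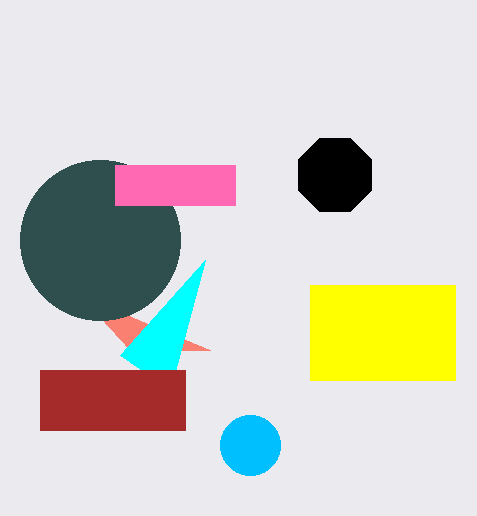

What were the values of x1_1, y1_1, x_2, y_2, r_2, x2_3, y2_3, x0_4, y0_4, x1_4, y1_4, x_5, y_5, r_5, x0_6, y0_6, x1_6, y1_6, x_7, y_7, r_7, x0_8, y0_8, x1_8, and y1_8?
x1_1 = 210
y1_1 = 350
x_2 = 100
y_2 = 240
r_2 = 80
x2_3 = 120
y2_3 = 355
x0_4 = 310
y0_4 = 285
x1_4 = 455
y1_4 = 380
x_5 = 335
y_5 = 175
r_5 = 40
x0_6 = 115
y0_6 = 165
x1_6 = 235
y1_6 = 205
x_7 = 250
y_7 = 445
r_7 = 30
x0_8 = 40
y0_8 = 370
x1_8 = 185
y1_8 = 430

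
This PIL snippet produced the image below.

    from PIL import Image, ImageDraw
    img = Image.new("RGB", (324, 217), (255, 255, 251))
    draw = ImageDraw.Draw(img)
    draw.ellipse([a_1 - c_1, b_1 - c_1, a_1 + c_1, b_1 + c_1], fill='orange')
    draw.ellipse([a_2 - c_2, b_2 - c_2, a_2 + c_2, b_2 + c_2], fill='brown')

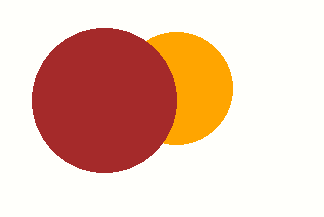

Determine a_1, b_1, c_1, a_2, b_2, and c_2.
a_1 = 176
b_1 = 88
c_1 = 56
a_2 = 104
b_2 = 100
c_2 = 72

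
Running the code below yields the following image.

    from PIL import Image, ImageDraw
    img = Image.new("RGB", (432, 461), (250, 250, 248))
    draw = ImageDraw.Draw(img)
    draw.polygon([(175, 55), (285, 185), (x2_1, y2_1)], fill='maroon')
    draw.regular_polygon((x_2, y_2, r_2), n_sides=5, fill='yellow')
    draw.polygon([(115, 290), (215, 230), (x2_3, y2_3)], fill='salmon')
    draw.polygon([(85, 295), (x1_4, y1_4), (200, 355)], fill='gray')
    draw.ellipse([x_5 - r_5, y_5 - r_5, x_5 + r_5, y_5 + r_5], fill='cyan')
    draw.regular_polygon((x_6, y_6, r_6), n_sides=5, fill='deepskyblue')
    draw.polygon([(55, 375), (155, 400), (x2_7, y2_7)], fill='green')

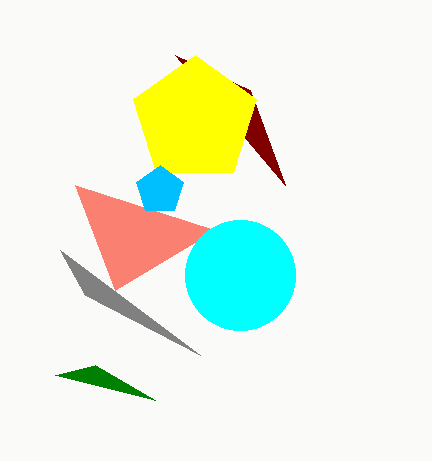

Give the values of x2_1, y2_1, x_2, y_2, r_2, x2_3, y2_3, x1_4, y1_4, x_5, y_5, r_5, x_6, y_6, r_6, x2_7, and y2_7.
x2_1 = 250, y2_1 = 90, x_2 = 195, y_2 = 120, r_2 = 65, x2_3 = 75, y2_3 = 185, x1_4 = 60, y1_4 = 250, x_5 = 240, y_5 = 275, r_5 = 55, x_6 = 160, y_6 = 190, r_6 = 25, x2_7 = 95, y2_7 = 365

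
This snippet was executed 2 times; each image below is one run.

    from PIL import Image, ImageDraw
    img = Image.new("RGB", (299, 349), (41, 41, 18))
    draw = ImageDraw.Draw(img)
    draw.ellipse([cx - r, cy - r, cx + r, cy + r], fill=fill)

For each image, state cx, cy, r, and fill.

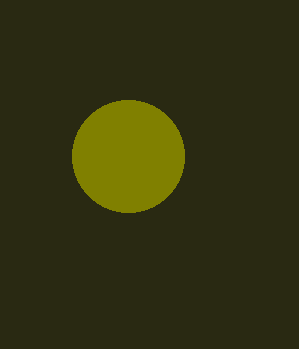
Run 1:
cx = 128
cy = 156
r = 56
fill = 'olive'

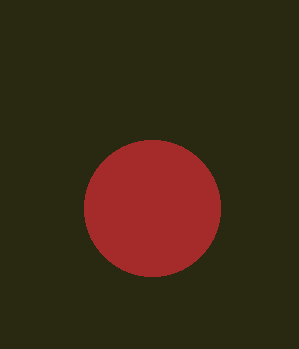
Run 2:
cx = 152, cy = 208, r = 68, fill = 'brown'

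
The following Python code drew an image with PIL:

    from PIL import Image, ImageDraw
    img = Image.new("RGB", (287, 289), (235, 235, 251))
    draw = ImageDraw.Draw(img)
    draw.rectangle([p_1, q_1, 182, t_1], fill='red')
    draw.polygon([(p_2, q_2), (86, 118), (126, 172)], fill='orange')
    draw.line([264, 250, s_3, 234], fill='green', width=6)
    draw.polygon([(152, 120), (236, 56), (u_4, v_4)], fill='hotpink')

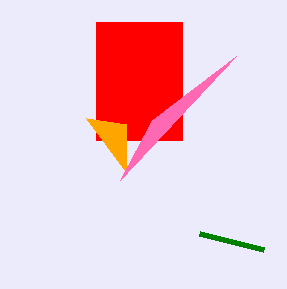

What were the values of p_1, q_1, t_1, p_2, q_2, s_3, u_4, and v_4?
p_1 = 96
q_1 = 22
t_1 = 140
p_2 = 126
q_2 = 124
s_3 = 200
u_4 = 120
v_4 = 180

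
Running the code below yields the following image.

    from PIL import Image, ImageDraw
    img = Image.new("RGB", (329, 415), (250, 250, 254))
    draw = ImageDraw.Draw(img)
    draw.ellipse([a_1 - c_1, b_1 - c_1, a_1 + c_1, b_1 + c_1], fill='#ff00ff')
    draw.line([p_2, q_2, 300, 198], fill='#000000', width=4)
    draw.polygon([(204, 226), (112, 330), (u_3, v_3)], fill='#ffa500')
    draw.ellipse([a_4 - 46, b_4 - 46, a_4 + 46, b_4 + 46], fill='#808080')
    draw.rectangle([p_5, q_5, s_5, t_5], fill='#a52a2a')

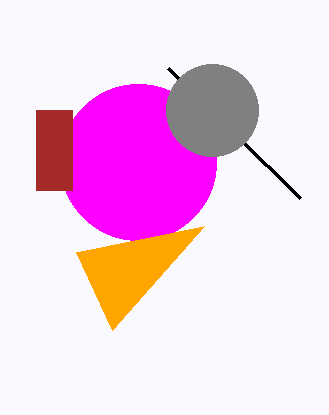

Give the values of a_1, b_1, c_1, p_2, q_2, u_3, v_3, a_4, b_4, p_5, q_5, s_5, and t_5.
a_1 = 138, b_1 = 162, c_1 = 78, p_2 = 168, q_2 = 68, u_3 = 76, v_3 = 252, a_4 = 212, b_4 = 110, p_5 = 36, q_5 = 110, s_5 = 72, t_5 = 190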